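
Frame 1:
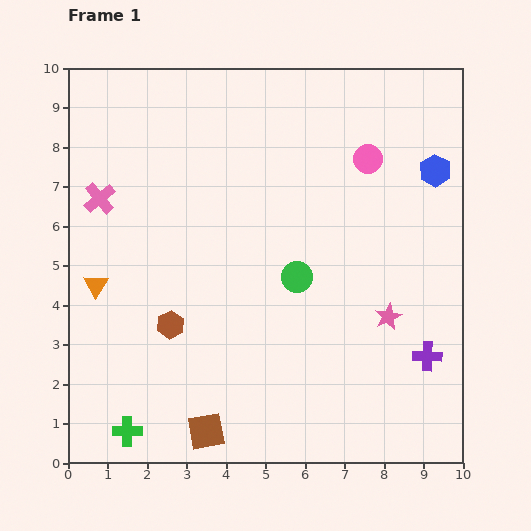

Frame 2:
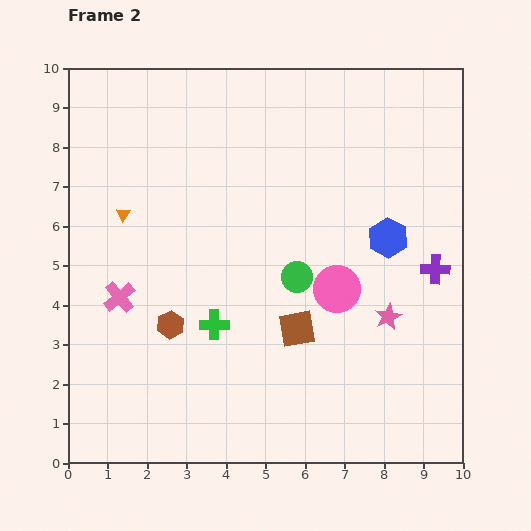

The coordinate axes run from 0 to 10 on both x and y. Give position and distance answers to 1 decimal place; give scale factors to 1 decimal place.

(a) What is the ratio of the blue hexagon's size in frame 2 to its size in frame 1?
1.3×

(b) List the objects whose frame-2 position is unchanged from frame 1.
the pink star, the green circle, the brown hexagon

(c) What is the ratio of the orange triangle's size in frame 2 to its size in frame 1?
0.6×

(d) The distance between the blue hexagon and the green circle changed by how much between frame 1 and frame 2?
-1.9

Distance in frame 1: 4.4. Distance in frame 2: 2.5.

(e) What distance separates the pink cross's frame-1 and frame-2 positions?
2.5

The pink cross moved from (0.8, 6.7) to (1.3, 4.2), a distance of √(0.5² + 2.5²) ≈ 2.5.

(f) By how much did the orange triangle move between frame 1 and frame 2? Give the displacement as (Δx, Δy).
(0.7, 1.8)

The orange triangle was at (0.7, 4.5) in frame 1 and (1.4, 6.3) in frame 2.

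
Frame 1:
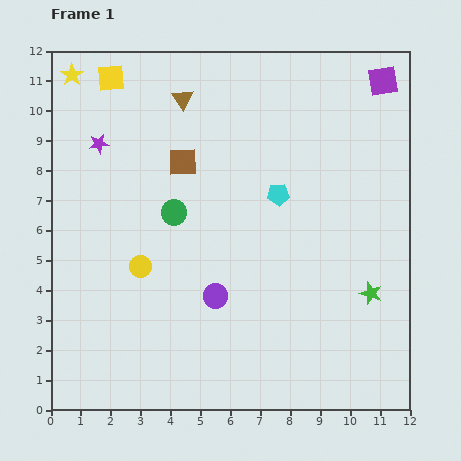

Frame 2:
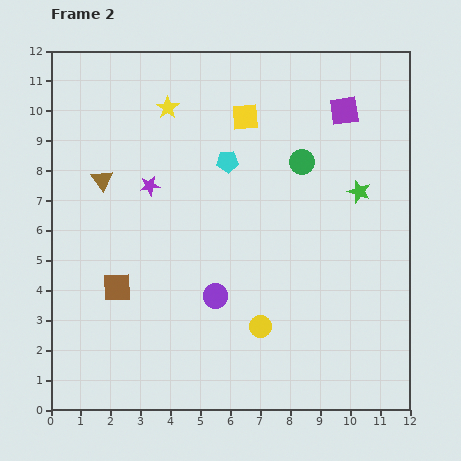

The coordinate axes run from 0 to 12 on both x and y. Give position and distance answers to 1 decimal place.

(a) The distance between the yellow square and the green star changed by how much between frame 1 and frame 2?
-6.8

Distance in frame 1: 11.3. Distance in frame 2: 4.5.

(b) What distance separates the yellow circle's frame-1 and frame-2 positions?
4.5

The yellow circle moved from (3.0, 4.8) to (7.0, 2.8), a distance of √(4.0² + 2.0²) ≈ 4.5.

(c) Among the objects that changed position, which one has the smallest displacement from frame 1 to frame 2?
the purple square

(moved 1.6)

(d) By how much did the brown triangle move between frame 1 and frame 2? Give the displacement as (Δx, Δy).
(-2.7, -2.7)

The brown triangle was at (4.4, 10.4) in frame 1 and (1.7, 7.7) in frame 2.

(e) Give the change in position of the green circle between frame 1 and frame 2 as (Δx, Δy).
(4.3, 1.7)

The green circle was at (4.1, 6.6) in frame 1 and (8.4, 8.3) in frame 2.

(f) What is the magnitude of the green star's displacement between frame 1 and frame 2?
3.4

The green star moved from (10.7, 3.9) to (10.3, 7.3), a distance of √(0.4² + 3.4²) ≈ 3.4.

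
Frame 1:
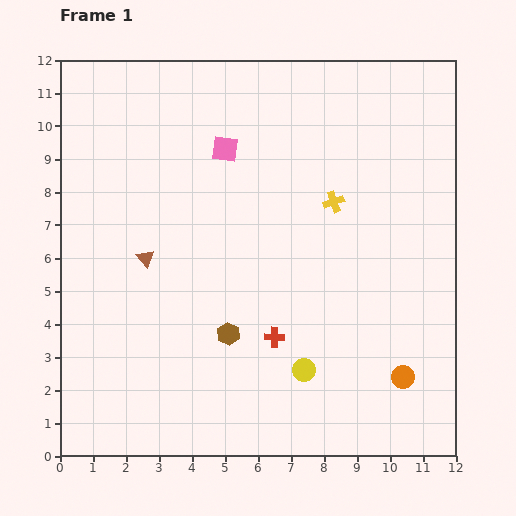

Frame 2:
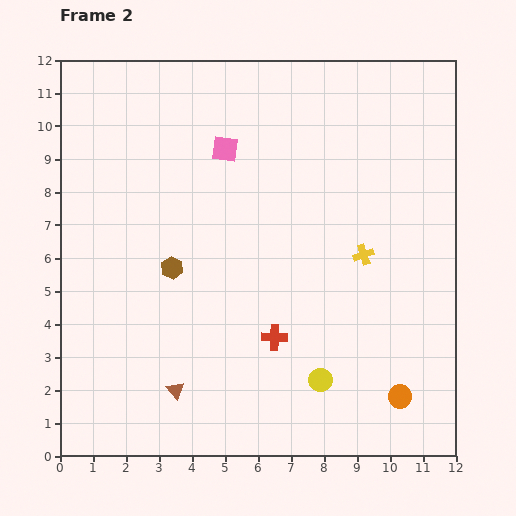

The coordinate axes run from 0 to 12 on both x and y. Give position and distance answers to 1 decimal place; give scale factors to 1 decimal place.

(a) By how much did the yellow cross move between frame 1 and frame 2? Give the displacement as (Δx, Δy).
(0.9, -1.6)

The yellow cross was at (8.3, 7.7) in frame 1 and (9.2, 6.1) in frame 2.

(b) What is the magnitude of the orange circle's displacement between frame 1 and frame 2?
0.6

The orange circle moved from (10.4, 2.4) to (10.3, 1.8), a distance of √(0.1² + 0.6²) ≈ 0.6.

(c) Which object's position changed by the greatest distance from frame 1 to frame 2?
the brown triangle

(moved 4.1; next 2.6)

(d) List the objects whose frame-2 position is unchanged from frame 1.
the red cross, the pink square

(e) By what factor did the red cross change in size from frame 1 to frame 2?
1.3×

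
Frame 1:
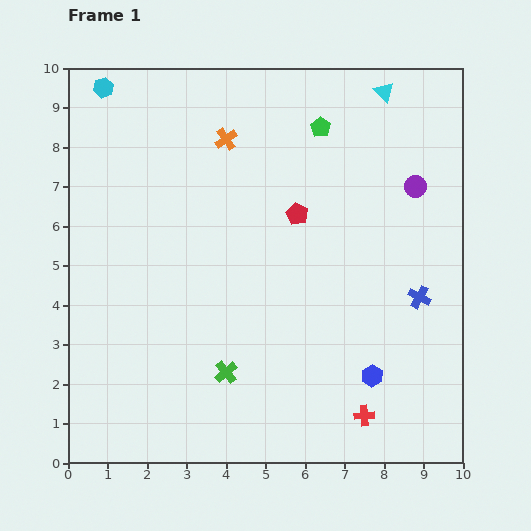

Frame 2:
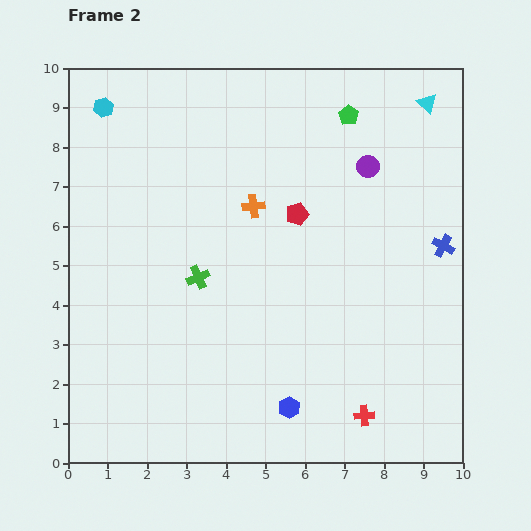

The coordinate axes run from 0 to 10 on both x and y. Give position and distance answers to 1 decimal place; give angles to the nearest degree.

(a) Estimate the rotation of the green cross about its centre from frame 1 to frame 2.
16° clockwise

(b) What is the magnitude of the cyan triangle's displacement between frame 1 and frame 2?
1.1

The cyan triangle moved from (8.0, 9.4) to (9.1, 9.1), a distance of √(1.1² + 0.3²) ≈ 1.1.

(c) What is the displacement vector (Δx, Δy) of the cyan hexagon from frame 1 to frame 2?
(0.0, -0.5)

The cyan hexagon was at (0.9, 9.5) in frame 1 and (0.9, 9.0) in frame 2.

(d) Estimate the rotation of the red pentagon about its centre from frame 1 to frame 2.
27° clockwise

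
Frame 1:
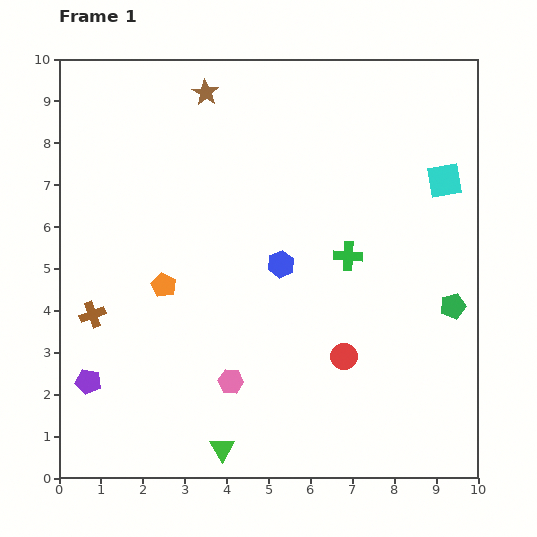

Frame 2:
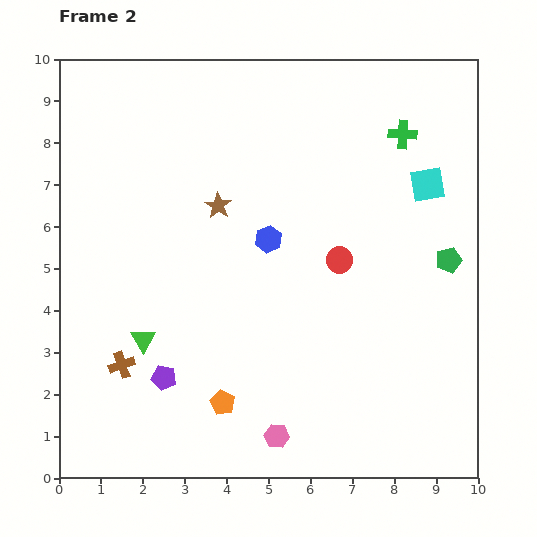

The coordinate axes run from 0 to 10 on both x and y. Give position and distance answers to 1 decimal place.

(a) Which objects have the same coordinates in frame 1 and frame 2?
none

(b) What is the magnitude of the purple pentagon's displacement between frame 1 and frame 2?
1.8

The purple pentagon moved from (0.7, 2.3) to (2.5, 2.4), a distance of √(1.8² + 0.1²) ≈ 1.8.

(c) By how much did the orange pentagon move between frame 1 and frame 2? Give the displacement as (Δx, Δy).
(1.4, -2.8)

The orange pentagon was at (2.5, 4.6) in frame 1 and (3.9, 1.8) in frame 2.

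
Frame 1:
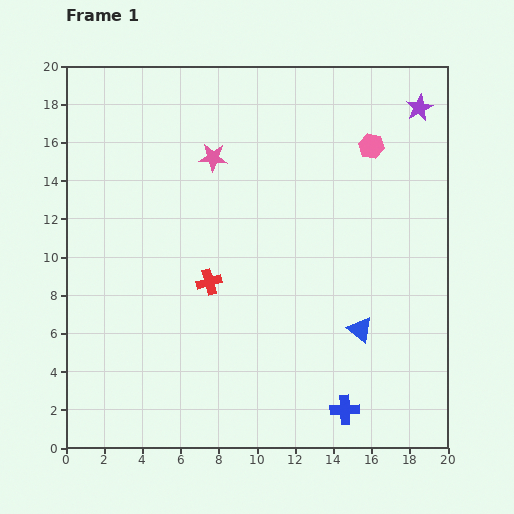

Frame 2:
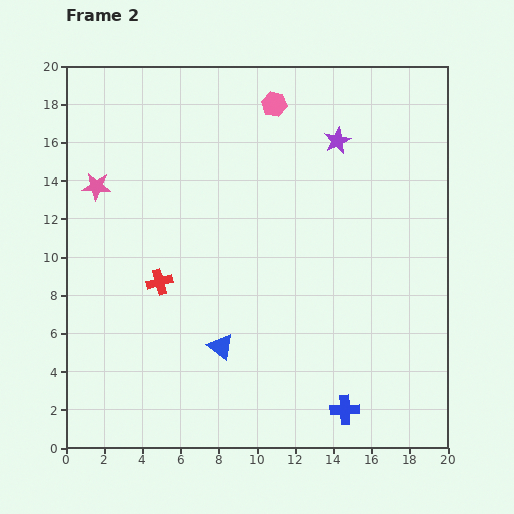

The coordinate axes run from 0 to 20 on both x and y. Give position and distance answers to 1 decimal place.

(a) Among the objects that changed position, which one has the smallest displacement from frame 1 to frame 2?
the red cross

(moved 2.6)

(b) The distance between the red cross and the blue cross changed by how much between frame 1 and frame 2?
+2.0

Distance in frame 1: 9.8. Distance in frame 2: 11.8.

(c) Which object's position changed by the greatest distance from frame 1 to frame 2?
the blue triangle

(moved 7.4; next 6.3)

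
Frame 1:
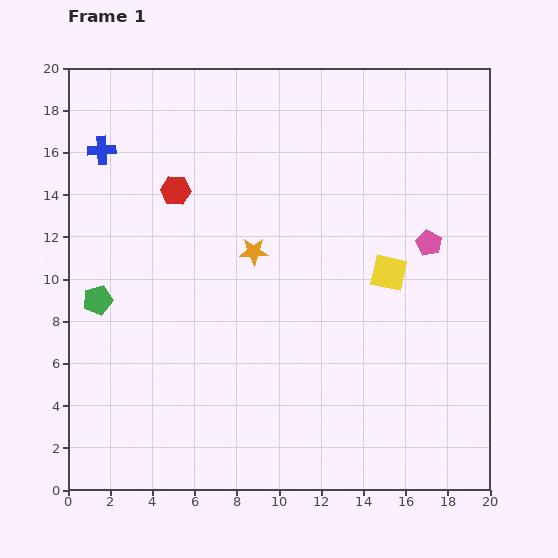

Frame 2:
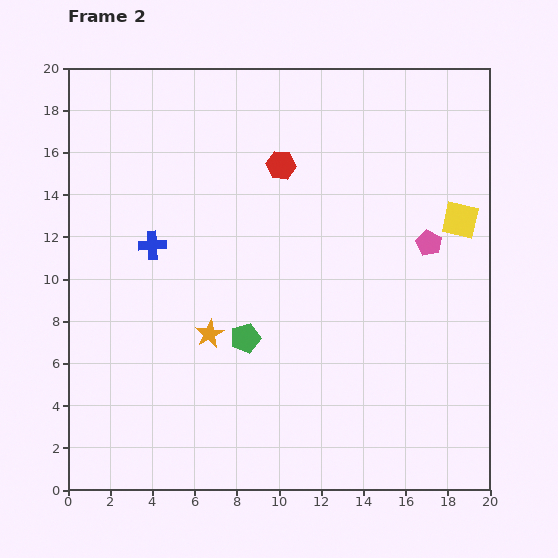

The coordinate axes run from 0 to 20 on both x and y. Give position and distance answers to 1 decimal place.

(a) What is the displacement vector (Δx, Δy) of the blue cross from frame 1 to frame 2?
(2.4, -4.5)

The blue cross was at (1.6, 16.1) in frame 1 and (4.0, 11.6) in frame 2.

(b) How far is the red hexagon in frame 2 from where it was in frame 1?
5.1

The red hexagon moved from (5.1, 14.2) to (10.1, 15.4), a distance of √(5.0² + 1.2²) ≈ 5.1.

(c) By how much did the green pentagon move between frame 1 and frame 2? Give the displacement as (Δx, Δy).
(7.0, -1.8)

The green pentagon was at (1.4, 9.0) in frame 1 and (8.4, 7.2) in frame 2.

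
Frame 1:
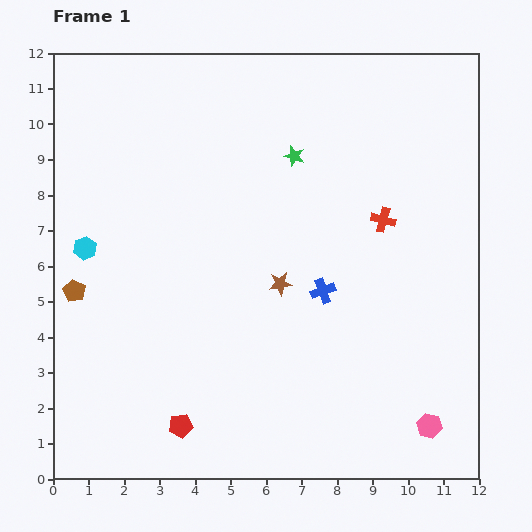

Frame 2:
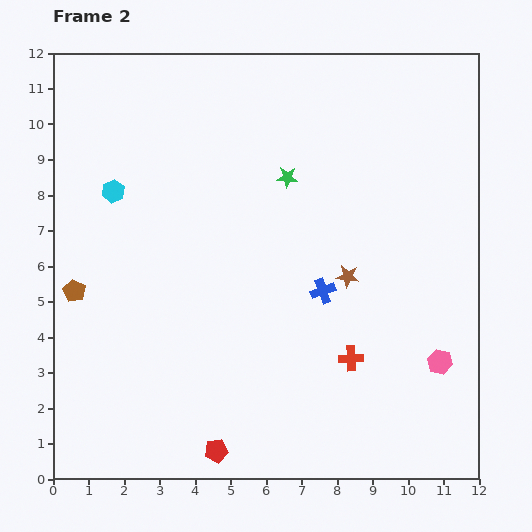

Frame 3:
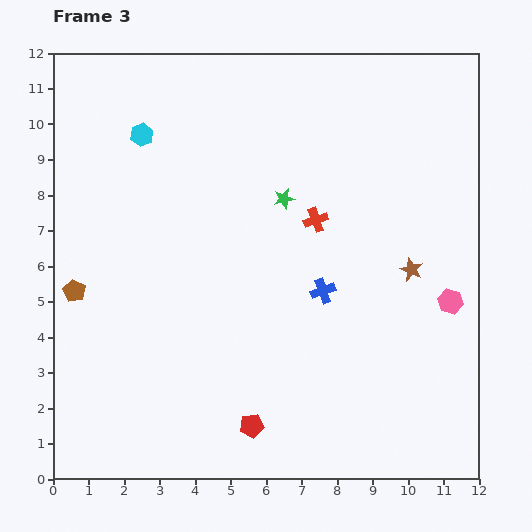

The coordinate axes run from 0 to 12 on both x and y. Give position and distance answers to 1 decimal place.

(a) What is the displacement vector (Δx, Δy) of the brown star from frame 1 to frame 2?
(1.9, 0.2)

The brown star was at (6.4, 5.5) in frame 1 and (8.3, 5.7) in frame 2.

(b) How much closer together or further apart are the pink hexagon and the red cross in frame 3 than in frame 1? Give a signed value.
-1.5

Distance in frame 1: 5.9. Distance in frame 3: 4.4.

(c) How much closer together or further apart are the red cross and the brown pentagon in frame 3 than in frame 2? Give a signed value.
-0.9

Distance in frame 2: 8.0. Distance in frame 3: 7.1.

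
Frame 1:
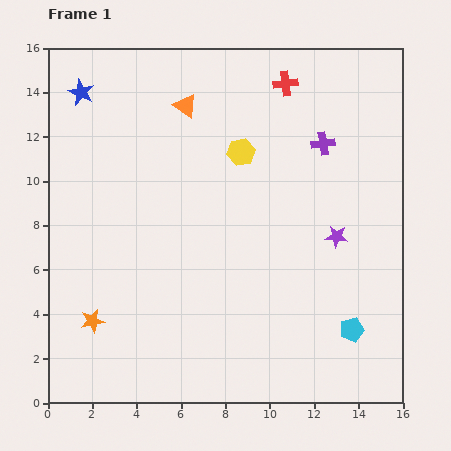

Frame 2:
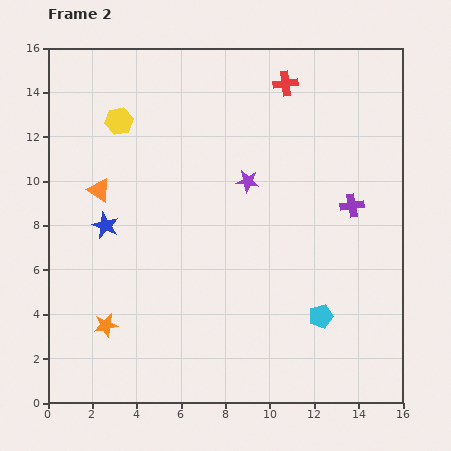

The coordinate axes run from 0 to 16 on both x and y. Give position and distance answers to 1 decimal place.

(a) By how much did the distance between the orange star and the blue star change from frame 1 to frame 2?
-5.8

Distance in frame 1: 10.3. Distance in frame 2: 4.5.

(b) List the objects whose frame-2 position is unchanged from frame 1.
the red cross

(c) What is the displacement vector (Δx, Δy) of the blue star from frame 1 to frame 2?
(1.1, -6.0)

The blue star was at (1.5, 14.0) in frame 1 and (2.6, 8.0) in frame 2.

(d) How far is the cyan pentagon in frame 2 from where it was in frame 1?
1.5

The cyan pentagon moved from (13.7, 3.3) to (12.3, 3.9), a distance of √(1.4² + 0.6²) ≈ 1.5.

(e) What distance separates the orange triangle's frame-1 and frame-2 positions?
5.4

The orange triangle moved from (6.2, 13.4) to (2.3, 9.6), a distance of √(3.9² + 3.8²) ≈ 5.4.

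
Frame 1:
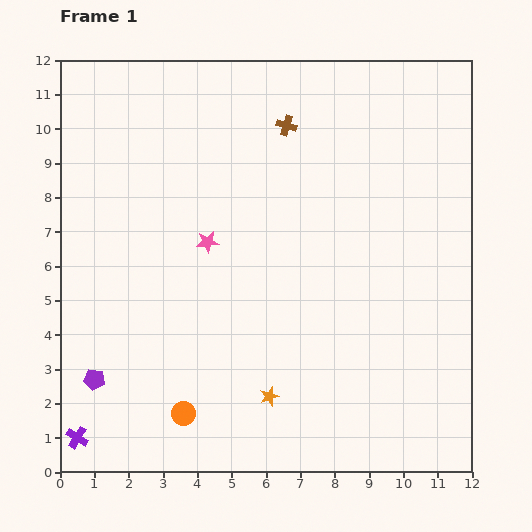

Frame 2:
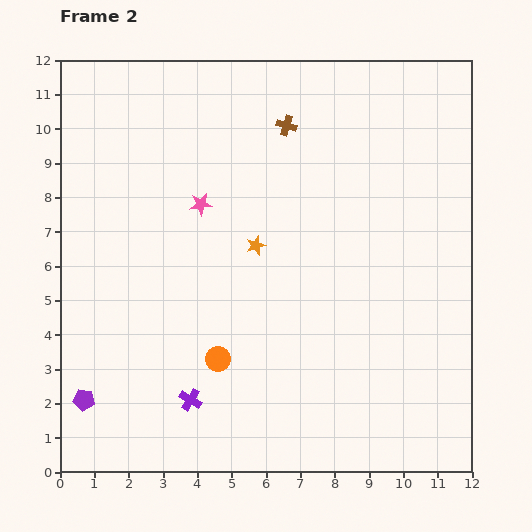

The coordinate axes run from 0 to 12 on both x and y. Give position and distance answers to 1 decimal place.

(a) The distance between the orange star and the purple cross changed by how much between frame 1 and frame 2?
-0.8

Distance in frame 1: 5.7. Distance in frame 2: 4.9.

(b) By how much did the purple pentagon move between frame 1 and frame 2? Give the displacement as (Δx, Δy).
(-0.3, -0.6)

The purple pentagon was at (1.0, 2.7) in frame 1 and (0.7, 2.1) in frame 2.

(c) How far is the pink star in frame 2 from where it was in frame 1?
1.1

The pink star moved from (4.3, 6.7) to (4.1, 7.8), a distance of √(0.2² + 1.1²) ≈ 1.1.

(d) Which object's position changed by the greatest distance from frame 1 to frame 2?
the orange star

(moved 4.4; next 3.5)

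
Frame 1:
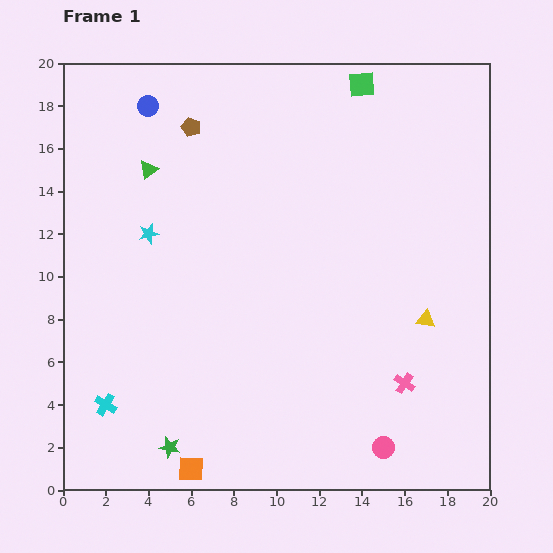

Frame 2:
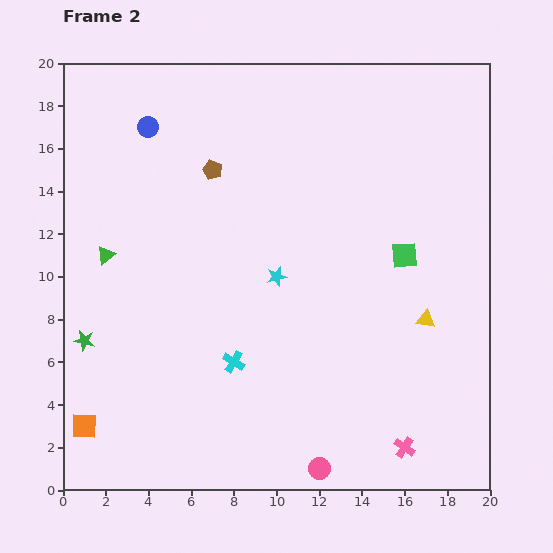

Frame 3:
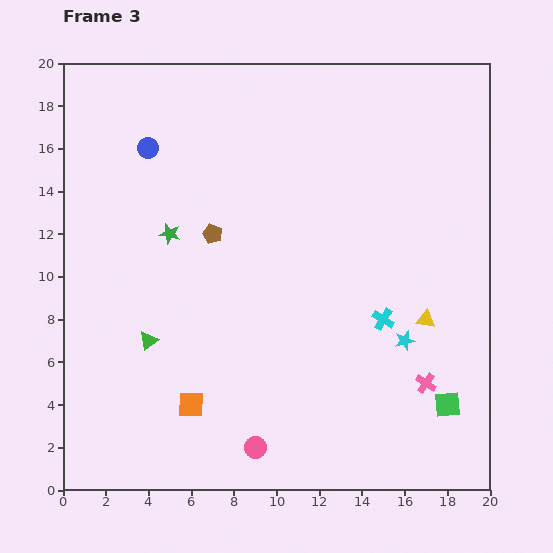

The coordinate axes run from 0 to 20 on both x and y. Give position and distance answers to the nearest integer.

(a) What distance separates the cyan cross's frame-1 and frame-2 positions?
6

The cyan cross moved from (2, 4) to (8, 6), a distance of √(6² + 2²) ≈ 6.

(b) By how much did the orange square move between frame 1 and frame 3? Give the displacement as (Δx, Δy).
(0, 3)

The orange square was at (6, 1) in frame 1 and (6, 4) in frame 3.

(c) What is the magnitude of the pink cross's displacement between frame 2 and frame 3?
3

The pink cross moved from (16, 2) to (17, 5), a distance of √(1² + 3²) ≈ 3.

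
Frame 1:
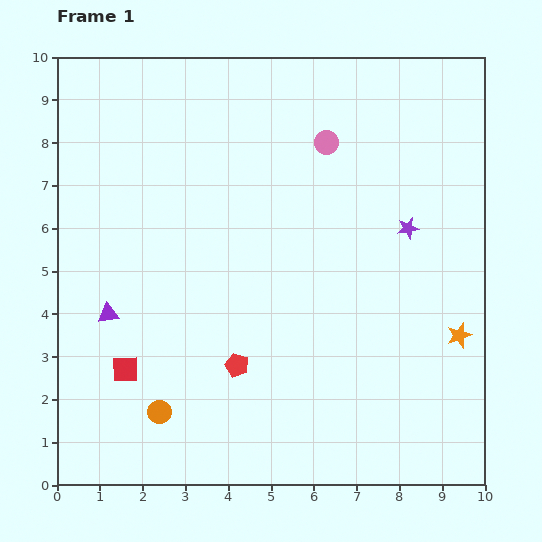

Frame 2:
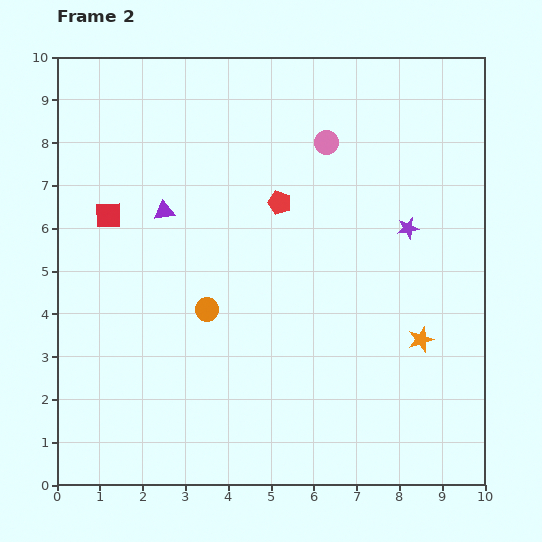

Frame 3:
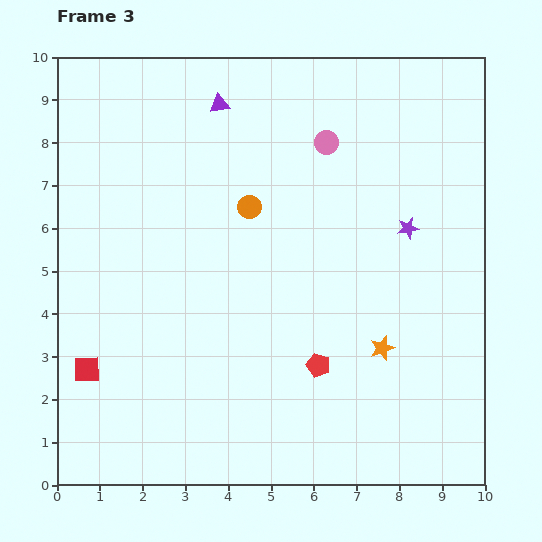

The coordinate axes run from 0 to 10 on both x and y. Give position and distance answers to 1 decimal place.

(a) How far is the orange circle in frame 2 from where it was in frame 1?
2.6

The orange circle moved from (2.4, 1.7) to (3.5, 4.1), a distance of √(1.1² + 2.4²) ≈ 2.6.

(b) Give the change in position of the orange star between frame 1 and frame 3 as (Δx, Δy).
(-1.8, -0.3)

The orange star was at (9.4, 3.5) in frame 1 and (7.6, 3.2) in frame 3.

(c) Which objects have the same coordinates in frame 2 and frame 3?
the pink circle, the purple star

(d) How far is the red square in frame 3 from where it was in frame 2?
3.6

The red square moved from (1.2, 6.3) to (0.7, 2.7), a distance of √(0.5² + 3.6²) ≈ 3.6.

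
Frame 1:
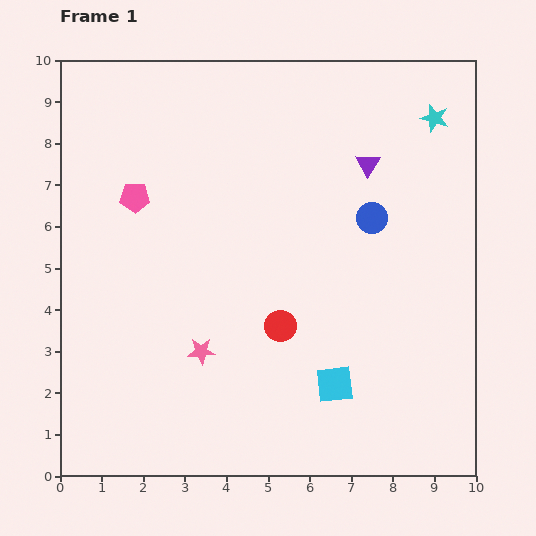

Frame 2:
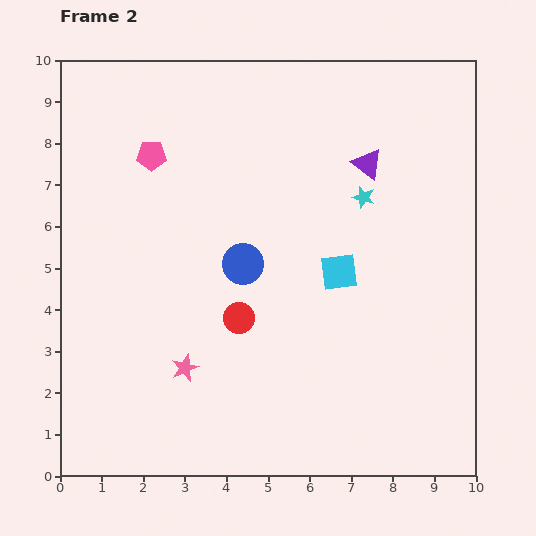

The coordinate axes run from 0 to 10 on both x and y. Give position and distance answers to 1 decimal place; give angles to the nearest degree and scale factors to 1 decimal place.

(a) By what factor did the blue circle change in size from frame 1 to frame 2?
1.3×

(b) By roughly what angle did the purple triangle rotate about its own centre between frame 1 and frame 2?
26° counter-clockwise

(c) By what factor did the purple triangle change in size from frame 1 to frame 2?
1.3×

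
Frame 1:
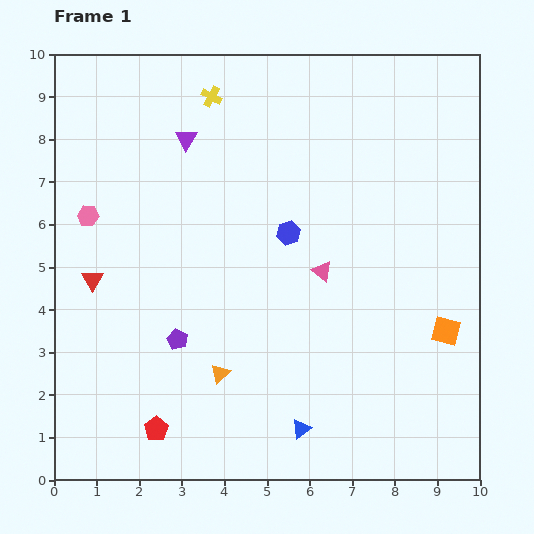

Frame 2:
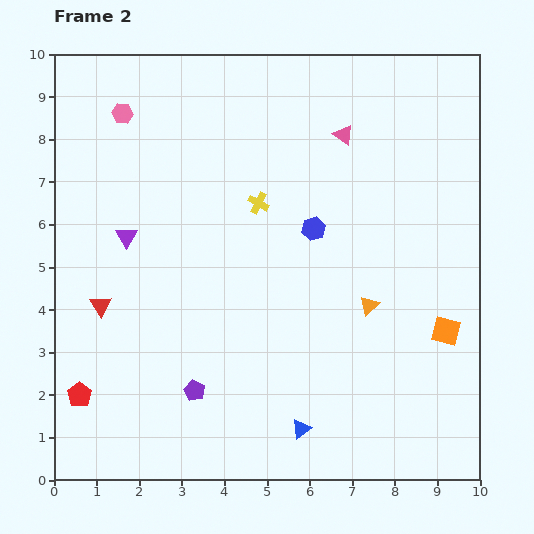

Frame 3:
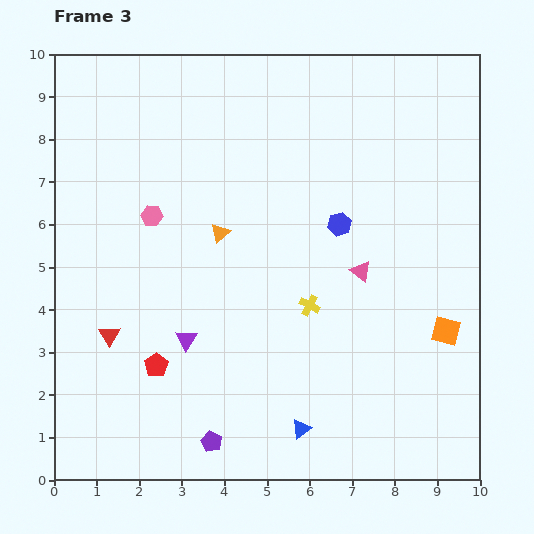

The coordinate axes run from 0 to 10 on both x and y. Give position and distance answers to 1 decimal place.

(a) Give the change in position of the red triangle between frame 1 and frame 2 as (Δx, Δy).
(0.2, -0.6)

The red triangle was at (0.9, 4.7) in frame 1 and (1.1, 4.1) in frame 2.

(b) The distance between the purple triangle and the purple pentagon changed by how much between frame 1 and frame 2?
-0.8

Distance in frame 1: 4.7. Distance in frame 2: 3.9.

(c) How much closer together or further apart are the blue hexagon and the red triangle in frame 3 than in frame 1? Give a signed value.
+1.3

Distance in frame 1: 4.7. Distance in frame 3: 6.0.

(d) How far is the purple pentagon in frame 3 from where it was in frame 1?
2.5

The purple pentagon moved from (2.9, 3.3) to (3.7, 0.9), a distance of √(0.8² + 2.4²) ≈ 2.5.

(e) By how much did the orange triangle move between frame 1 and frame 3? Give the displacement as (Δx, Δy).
(0.0, 3.3)

The orange triangle was at (3.9, 2.5) in frame 1 and (3.9, 5.8) in frame 3.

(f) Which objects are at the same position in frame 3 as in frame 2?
the orange square, the blue triangle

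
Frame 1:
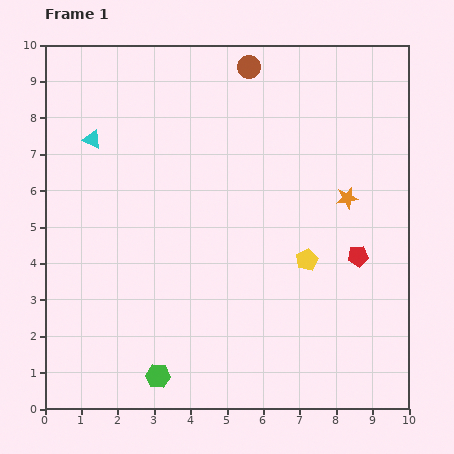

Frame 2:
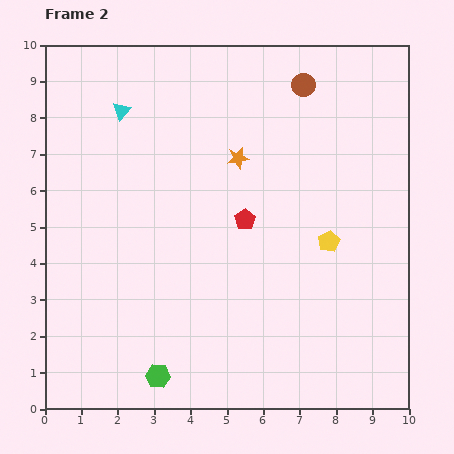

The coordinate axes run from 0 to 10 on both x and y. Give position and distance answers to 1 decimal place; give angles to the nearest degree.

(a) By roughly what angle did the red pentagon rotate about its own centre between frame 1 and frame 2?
28° counter-clockwise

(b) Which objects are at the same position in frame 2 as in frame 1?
the green hexagon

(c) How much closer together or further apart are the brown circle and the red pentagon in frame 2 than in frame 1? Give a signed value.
-2.0

Distance in frame 1: 6.0. Distance in frame 2: 4.0.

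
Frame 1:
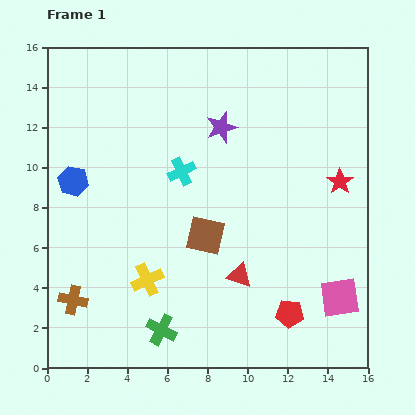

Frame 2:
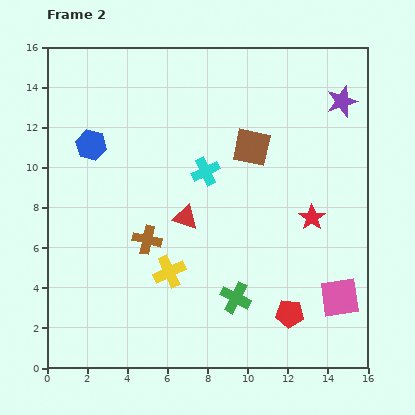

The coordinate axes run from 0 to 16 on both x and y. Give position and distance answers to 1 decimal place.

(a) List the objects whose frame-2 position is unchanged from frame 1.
the pink square, the red pentagon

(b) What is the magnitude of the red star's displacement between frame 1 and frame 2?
2.3

The red star moved from (14.6, 9.3) to (13.2, 7.5), a distance of √(1.4² + 1.8²) ≈ 2.3.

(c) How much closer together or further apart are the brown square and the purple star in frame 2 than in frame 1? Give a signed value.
-0.4

Distance in frame 1: 5.5. Distance in frame 2: 5.1.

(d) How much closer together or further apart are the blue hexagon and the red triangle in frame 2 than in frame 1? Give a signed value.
-3.6

Distance in frame 1: 9.5. Distance in frame 2: 5.9.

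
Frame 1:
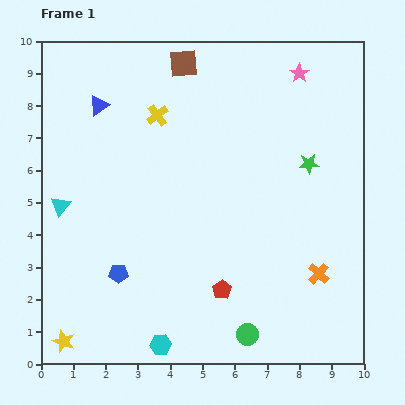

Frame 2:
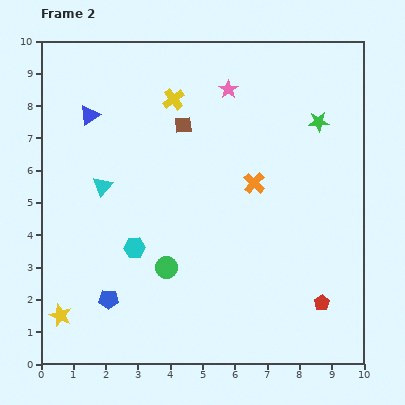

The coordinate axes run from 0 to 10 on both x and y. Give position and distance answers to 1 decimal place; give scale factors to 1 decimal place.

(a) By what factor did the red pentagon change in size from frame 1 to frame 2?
0.8×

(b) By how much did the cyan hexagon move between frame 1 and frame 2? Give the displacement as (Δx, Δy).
(-0.8, 3.0)

The cyan hexagon was at (3.7, 0.6) in frame 1 and (2.9, 3.6) in frame 2.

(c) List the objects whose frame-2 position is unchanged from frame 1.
none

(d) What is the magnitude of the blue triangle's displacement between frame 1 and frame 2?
0.4

The blue triangle moved from (1.8, 8.0) to (1.5, 7.7), a distance of √(0.3² + 0.3²) ≈ 0.4.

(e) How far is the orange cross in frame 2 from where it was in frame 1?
3.4

The orange cross moved from (8.6, 2.8) to (6.6, 5.6), a distance of √(2.0² + 2.8²) ≈ 3.4.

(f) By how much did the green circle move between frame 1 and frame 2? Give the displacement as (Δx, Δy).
(-2.5, 2.1)

The green circle was at (6.4, 0.9) in frame 1 and (3.9, 3.0) in frame 2.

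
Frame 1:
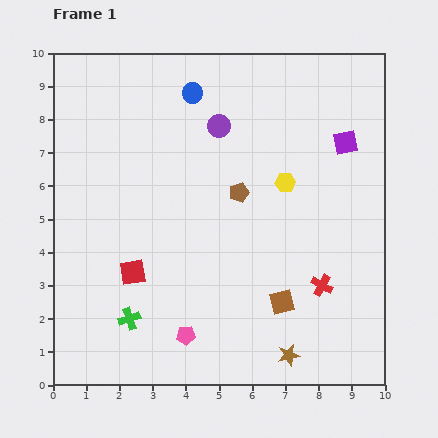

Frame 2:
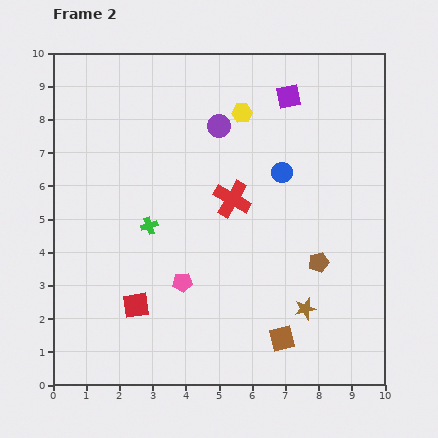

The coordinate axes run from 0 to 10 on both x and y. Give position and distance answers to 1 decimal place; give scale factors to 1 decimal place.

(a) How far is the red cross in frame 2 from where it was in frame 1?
3.7

The red cross moved from (8.1, 3.0) to (5.4, 5.6), a distance of √(2.7² + 2.6²) ≈ 3.7.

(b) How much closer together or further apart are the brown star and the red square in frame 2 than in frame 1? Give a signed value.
-0.2

Distance in frame 1: 5.3. Distance in frame 2: 5.1.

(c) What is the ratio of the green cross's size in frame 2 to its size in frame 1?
0.8×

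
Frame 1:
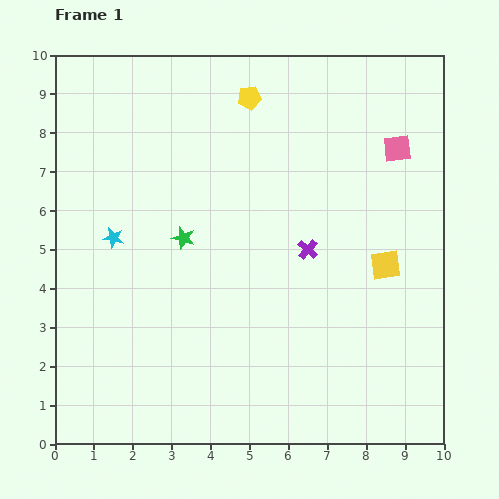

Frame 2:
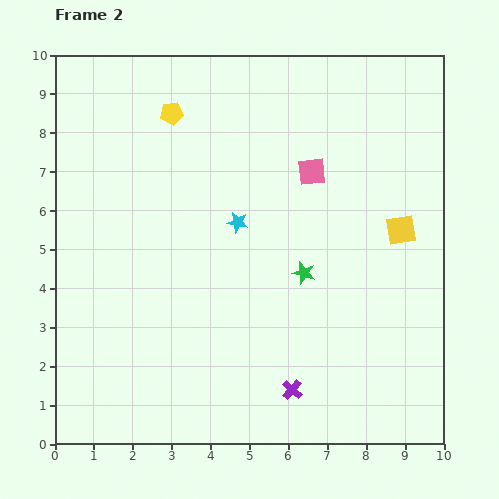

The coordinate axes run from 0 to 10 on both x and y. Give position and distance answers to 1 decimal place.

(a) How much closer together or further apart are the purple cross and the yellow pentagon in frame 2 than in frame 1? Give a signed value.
+3.5

Distance in frame 1: 4.2. Distance in frame 2: 7.7.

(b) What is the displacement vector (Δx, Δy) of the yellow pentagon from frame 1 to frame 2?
(-2.0, -0.4)

The yellow pentagon was at (5.0, 8.9) in frame 1 and (3.0, 8.5) in frame 2.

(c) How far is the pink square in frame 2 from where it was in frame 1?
2.3

The pink square moved from (8.8, 7.6) to (6.6, 7.0), a distance of √(2.2² + 0.6²) ≈ 2.3.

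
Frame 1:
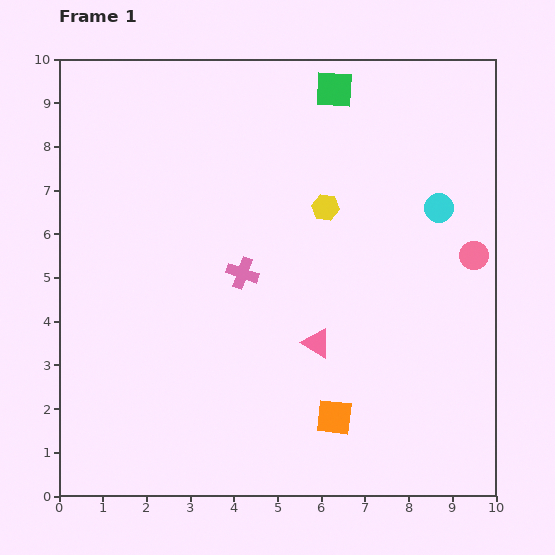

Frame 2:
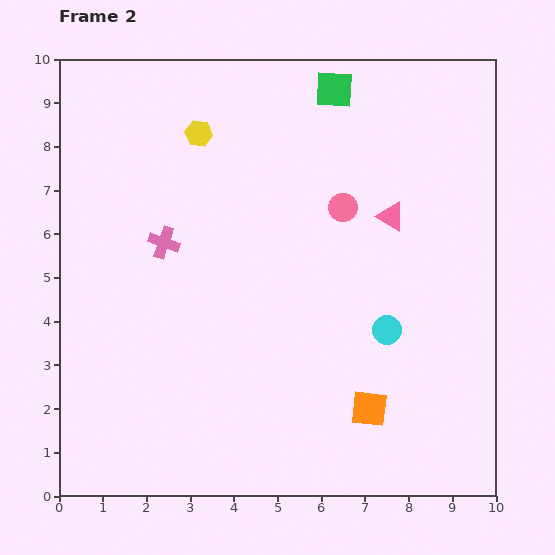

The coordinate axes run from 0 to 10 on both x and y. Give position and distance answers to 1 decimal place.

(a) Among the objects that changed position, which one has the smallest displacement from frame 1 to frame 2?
the orange square

(moved 0.8)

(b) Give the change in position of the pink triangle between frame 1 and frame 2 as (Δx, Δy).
(1.7, 2.9)

The pink triangle was at (5.9, 3.5) in frame 1 and (7.6, 6.4) in frame 2.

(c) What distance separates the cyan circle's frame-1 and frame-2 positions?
3.0

The cyan circle moved from (8.7, 6.6) to (7.5, 3.8), a distance of √(1.2² + 2.8²) ≈ 3.0.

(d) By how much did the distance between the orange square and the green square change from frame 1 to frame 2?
-0.2

Distance in frame 1: 7.5. Distance in frame 2: 7.3.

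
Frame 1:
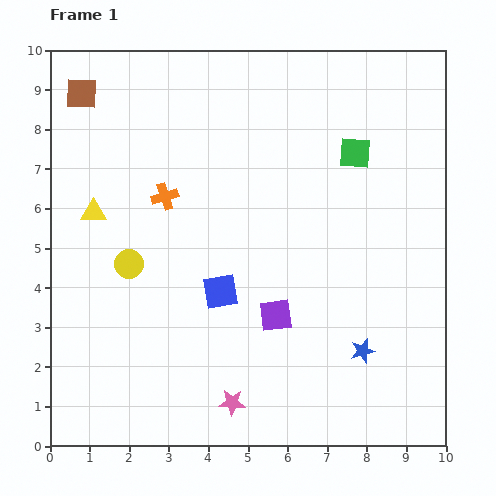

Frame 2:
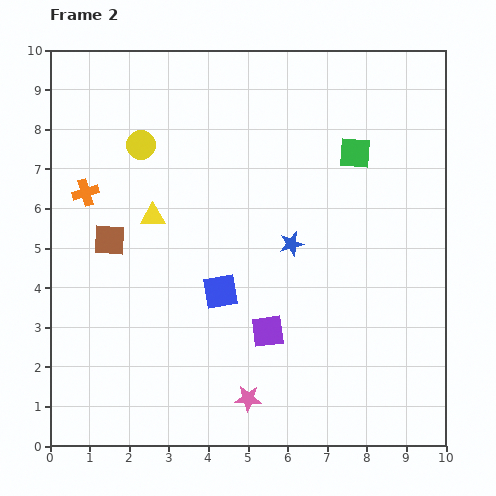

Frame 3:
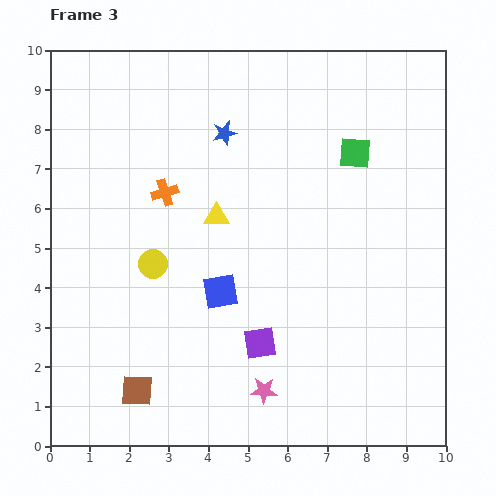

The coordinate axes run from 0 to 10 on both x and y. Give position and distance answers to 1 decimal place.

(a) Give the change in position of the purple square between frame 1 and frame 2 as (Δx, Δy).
(-0.2, -0.4)

The purple square was at (5.7, 3.3) in frame 1 and (5.5, 2.9) in frame 2.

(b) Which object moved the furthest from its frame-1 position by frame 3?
the brown square

(moved 7.6; next 6.5)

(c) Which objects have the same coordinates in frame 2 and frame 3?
the blue square, the green square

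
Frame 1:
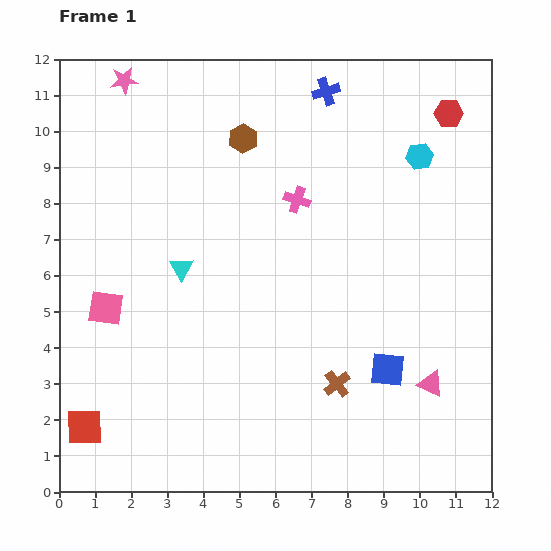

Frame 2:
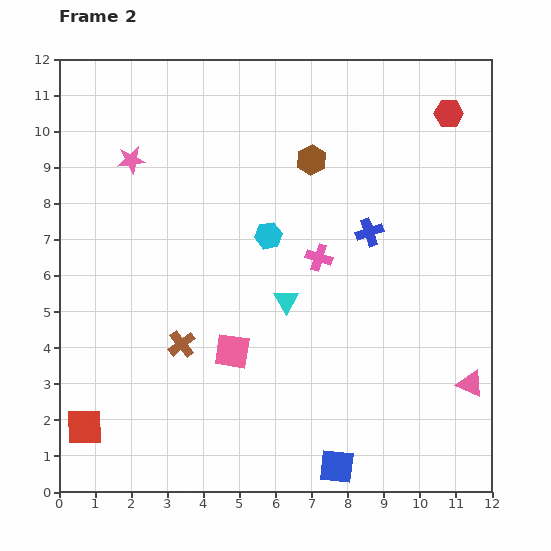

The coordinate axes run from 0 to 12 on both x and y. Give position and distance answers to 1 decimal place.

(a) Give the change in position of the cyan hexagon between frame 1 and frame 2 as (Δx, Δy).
(-4.2, -2.2)

The cyan hexagon was at (10.0, 9.3) in frame 1 and (5.8, 7.1) in frame 2.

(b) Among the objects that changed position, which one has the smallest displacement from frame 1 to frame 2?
the pink triangle

(moved 1.1)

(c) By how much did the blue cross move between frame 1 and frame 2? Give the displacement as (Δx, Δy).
(1.2, -3.9)

The blue cross was at (7.4, 11.1) in frame 1 and (8.6, 7.2) in frame 2.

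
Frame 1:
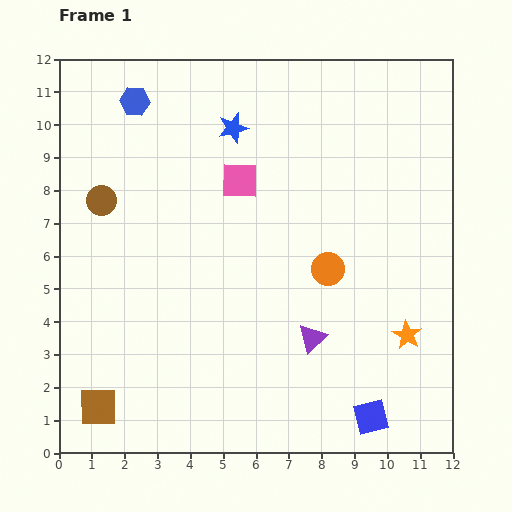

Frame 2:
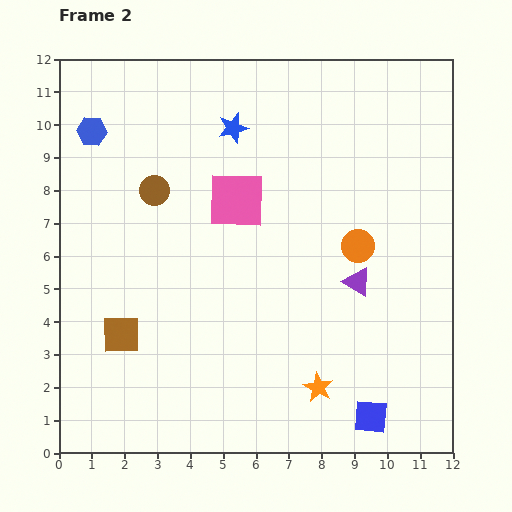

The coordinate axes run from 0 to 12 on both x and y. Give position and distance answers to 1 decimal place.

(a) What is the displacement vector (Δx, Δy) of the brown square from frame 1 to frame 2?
(0.7, 2.2)

The brown square was at (1.2, 1.4) in frame 1 and (1.9, 3.6) in frame 2.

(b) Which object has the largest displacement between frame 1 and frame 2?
the orange star

(moved 3.1; next 2.3)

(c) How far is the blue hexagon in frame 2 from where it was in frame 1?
1.6

The blue hexagon moved from (2.3, 10.7) to (1.0, 9.8), a distance of √(1.3² + 0.9²) ≈ 1.6.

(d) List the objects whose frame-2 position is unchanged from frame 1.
the blue star, the blue square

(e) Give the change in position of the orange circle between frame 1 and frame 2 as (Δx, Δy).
(0.9, 0.7)

The orange circle was at (8.2, 5.6) in frame 1 and (9.1, 6.3) in frame 2.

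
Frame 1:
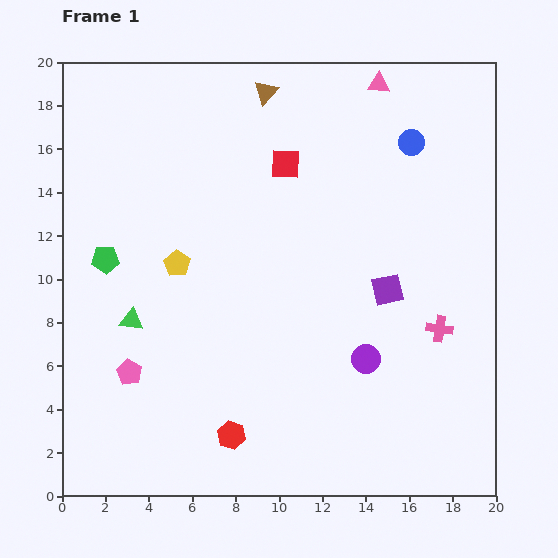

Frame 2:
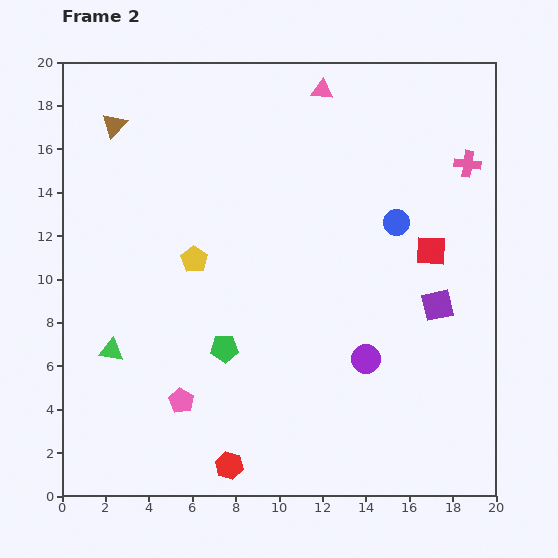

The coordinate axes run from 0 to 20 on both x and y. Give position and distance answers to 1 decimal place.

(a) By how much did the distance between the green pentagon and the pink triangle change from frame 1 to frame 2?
-2.3

Distance in frame 1: 15.0. Distance in frame 2: 12.7.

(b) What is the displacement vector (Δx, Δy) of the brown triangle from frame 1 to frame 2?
(-7.0, -1.5)

The brown triangle was at (9.4, 18.6) in frame 1 and (2.4, 17.1) in frame 2.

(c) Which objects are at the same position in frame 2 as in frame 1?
the purple circle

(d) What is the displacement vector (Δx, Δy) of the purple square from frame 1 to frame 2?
(2.3, -0.7)

The purple square was at (15.0, 9.5) in frame 1 and (17.3, 8.8) in frame 2.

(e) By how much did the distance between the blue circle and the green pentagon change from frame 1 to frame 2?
-5.3

Distance in frame 1: 15.1. Distance in frame 2: 9.8.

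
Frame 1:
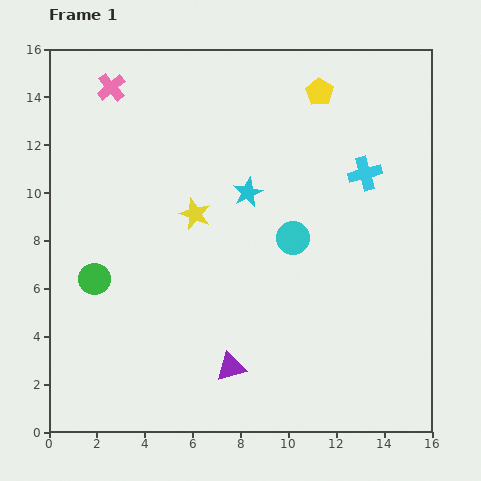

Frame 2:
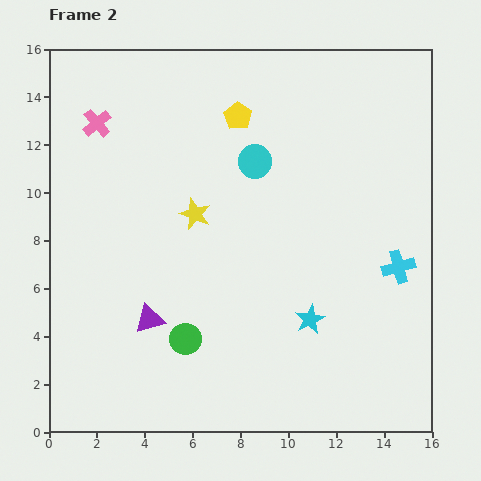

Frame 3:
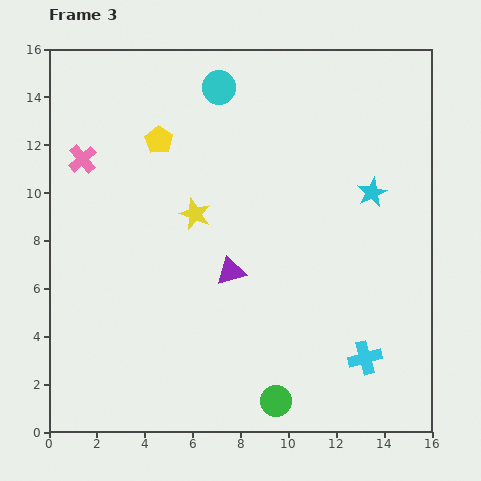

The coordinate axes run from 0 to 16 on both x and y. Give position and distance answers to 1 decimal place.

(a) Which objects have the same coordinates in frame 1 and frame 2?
the yellow star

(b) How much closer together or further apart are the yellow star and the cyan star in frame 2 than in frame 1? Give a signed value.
+4.1

Distance in frame 1: 2.4. Distance in frame 2: 6.5.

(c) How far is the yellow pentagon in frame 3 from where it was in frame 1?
7.0

The yellow pentagon moved from (11.3, 14.2) to (4.6, 12.2), a distance of √(6.7² + 2.0²) ≈ 7.0.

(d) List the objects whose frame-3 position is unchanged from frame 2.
the yellow star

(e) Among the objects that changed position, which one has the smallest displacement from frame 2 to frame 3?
the pink cross

(moved 1.6)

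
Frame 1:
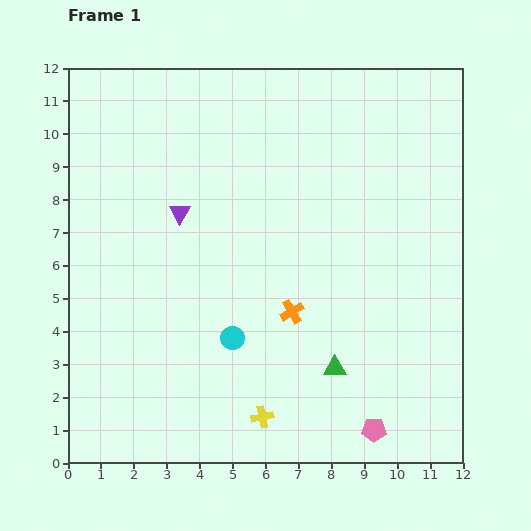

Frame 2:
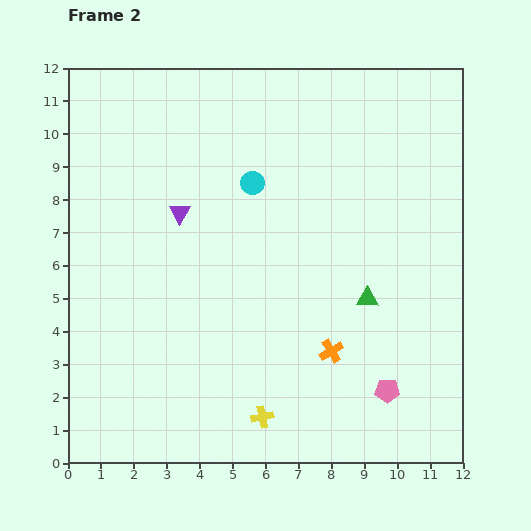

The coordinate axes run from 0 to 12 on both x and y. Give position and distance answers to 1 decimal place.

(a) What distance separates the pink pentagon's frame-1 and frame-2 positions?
1.3

The pink pentagon moved from (9.3, 1.0) to (9.7, 2.2), a distance of √(0.4² + 1.2²) ≈ 1.3.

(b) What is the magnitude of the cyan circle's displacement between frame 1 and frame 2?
4.7

The cyan circle moved from (5.0, 3.8) to (5.6, 8.5), a distance of √(0.6² + 4.7²) ≈ 4.7.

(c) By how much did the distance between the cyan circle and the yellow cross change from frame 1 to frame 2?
+4.5

Distance in frame 1: 2.6. Distance in frame 2: 7.1.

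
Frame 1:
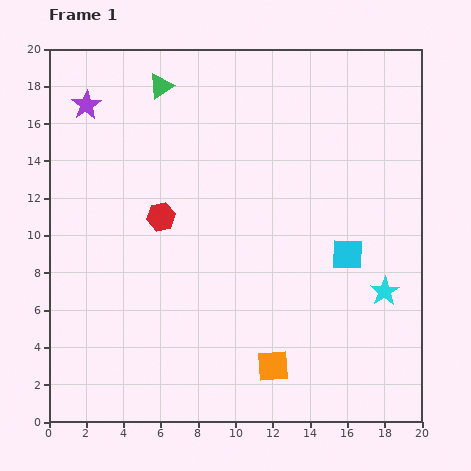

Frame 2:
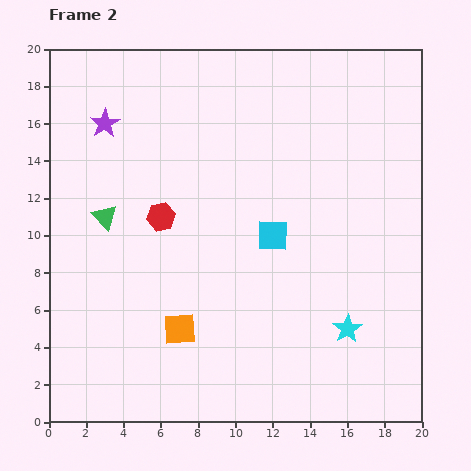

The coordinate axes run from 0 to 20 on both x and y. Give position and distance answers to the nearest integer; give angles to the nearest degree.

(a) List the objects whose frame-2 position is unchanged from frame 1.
the red hexagon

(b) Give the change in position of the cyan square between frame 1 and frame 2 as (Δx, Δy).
(-4, 1)

The cyan square was at (16, 9) in frame 1 and (12, 10) in frame 2.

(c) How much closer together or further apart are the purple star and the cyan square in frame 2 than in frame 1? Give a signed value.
-5

Distance in frame 1: 16. Distance in frame 2: 11.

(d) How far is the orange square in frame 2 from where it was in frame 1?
5

The orange square moved from (12, 3) to (7, 5), a distance of √(5² + 2²) ≈ 5.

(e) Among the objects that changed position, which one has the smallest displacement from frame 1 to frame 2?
the purple star

(moved 1)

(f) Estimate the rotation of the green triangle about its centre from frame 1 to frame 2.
39° counter-clockwise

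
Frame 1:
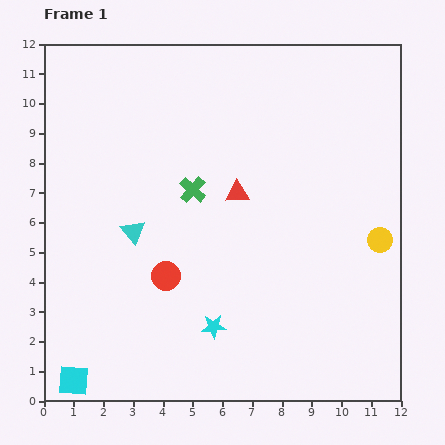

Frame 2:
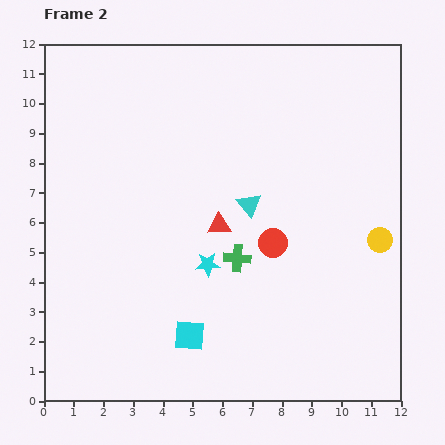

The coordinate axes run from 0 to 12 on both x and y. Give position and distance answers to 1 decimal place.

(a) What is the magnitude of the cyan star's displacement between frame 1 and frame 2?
2.1

The cyan star moved from (5.7, 2.5) to (5.5, 4.6), a distance of √(0.2² + 2.1²) ≈ 2.1.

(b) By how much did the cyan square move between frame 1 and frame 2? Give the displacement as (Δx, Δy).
(3.9, 1.5)

The cyan square was at (1.0, 0.7) in frame 1 and (4.9, 2.2) in frame 2.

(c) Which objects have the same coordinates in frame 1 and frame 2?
the yellow circle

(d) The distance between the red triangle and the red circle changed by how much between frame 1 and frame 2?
-1.8

Distance in frame 1: 3.7. Distance in frame 2: 1.9.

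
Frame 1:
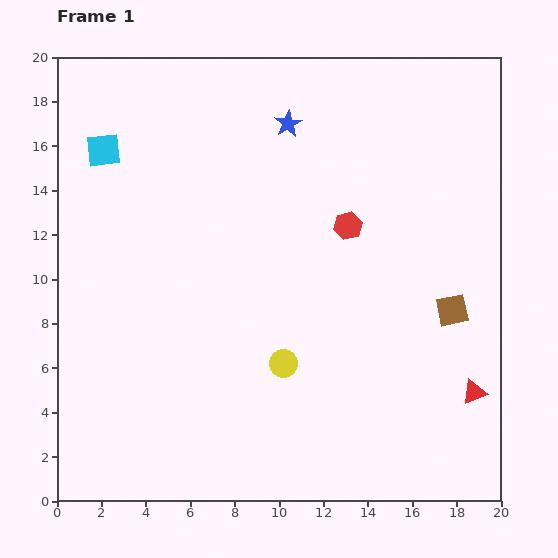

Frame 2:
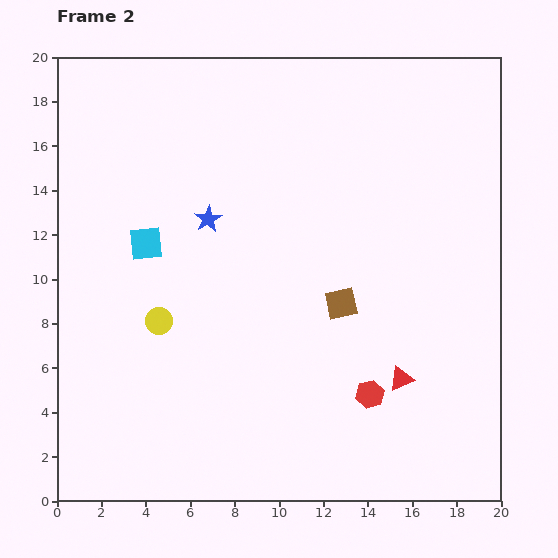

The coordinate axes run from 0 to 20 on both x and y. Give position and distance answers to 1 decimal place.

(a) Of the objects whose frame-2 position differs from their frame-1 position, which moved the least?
the red triangle

(moved 3.4)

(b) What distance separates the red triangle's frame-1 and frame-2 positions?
3.4

The red triangle moved from (18.8, 4.9) to (15.5, 5.5), a distance of √(3.3² + 0.6²) ≈ 3.4.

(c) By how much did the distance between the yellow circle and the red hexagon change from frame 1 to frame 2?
+3.3

Distance in frame 1: 6.8. Distance in frame 2: 10.1.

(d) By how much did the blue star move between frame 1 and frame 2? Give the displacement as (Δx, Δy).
(-3.6, -4.3)

The blue star was at (10.4, 17.0) in frame 1 and (6.8, 12.7) in frame 2.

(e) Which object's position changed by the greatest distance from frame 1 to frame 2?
the red hexagon

(moved 7.7; next 5.9)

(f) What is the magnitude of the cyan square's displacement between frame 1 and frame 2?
4.6

The cyan square moved from (2.1, 15.8) to (4.0, 11.6), a distance of √(1.9² + 4.2²) ≈ 4.6.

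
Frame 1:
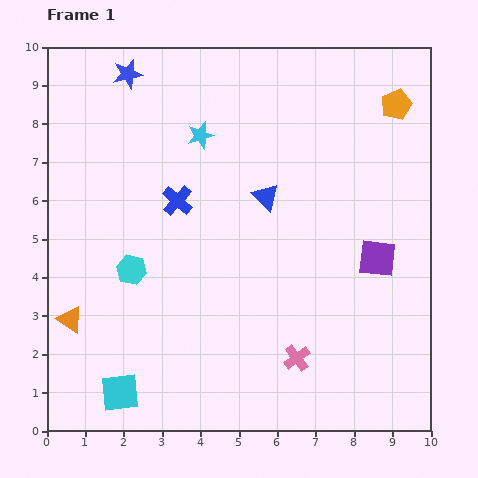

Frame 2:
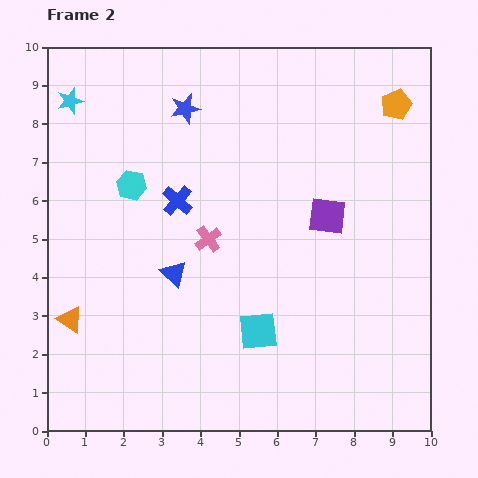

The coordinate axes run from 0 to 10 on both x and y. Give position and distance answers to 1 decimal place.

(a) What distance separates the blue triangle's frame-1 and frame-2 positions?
3.1

The blue triangle moved from (5.7, 6.1) to (3.3, 4.1), a distance of √(2.4² + 2.0²) ≈ 3.1.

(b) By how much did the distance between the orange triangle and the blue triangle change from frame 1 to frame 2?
-3.0

Distance in frame 1: 6.0. Distance in frame 2: 3.0.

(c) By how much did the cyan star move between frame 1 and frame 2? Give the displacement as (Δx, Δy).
(-3.4, 0.9)

The cyan star was at (4.0, 7.7) in frame 1 and (0.6, 8.6) in frame 2.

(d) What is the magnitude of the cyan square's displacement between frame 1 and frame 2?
3.9

The cyan square moved from (1.9, 1.0) to (5.5, 2.6), a distance of √(3.6² + 1.6²) ≈ 3.9.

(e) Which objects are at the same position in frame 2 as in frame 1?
the orange pentagon, the blue cross, the orange triangle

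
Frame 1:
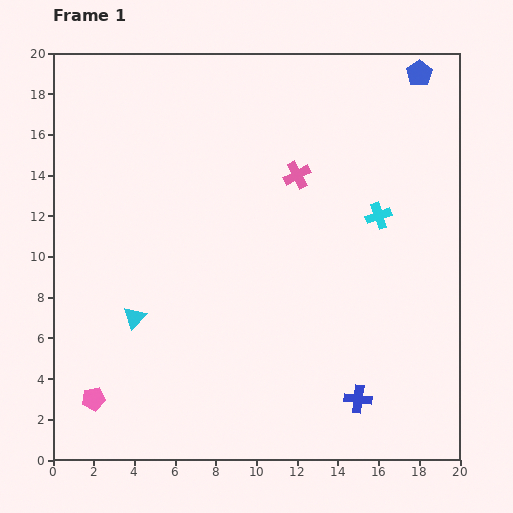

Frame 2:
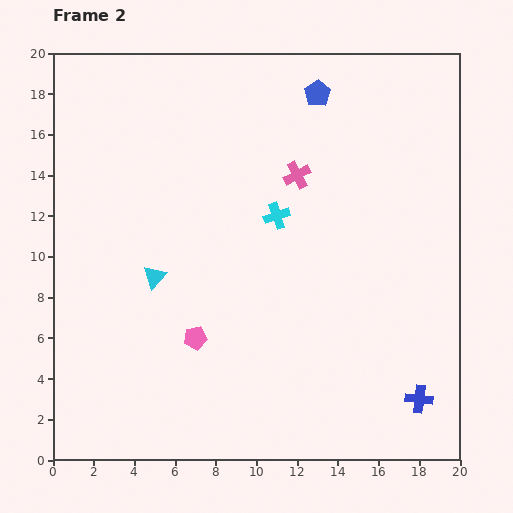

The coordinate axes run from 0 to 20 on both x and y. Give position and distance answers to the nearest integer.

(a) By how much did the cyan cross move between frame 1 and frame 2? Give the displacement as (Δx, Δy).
(-5, 0)

The cyan cross was at (16, 12) in frame 1 and (11, 12) in frame 2.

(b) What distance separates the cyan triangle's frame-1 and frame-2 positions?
2

The cyan triangle moved from (4, 7) to (5, 9), a distance of √(1² + 2²) ≈ 2.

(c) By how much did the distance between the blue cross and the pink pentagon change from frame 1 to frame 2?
-2

Distance in frame 1: 13. Distance in frame 2: 11.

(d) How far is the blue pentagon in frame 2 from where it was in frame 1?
5

The blue pentagon moved from (18, 19) to (13, 18), a distance of √(5² + 1²) ≈ 5.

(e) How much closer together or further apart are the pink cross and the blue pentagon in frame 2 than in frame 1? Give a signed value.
-4

Distance in frame 1: 8. Distance in frame 2: 4.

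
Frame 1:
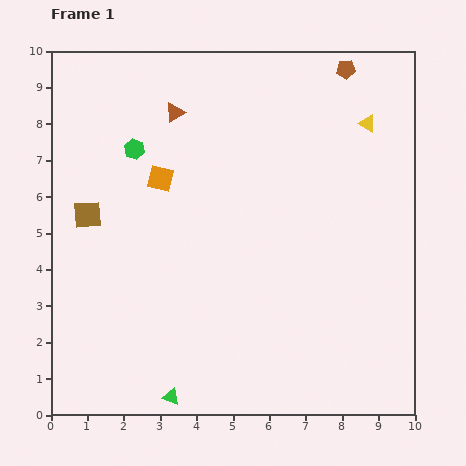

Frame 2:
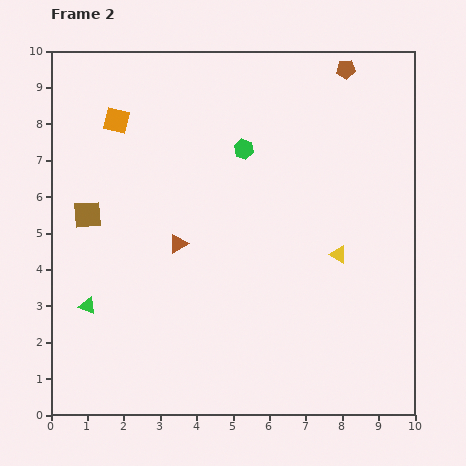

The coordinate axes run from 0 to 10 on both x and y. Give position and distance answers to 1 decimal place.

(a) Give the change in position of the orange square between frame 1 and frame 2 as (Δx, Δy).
(-1.2, 1.6)

The orange square was at (3.0, 6.5) in frame 1 and (1.8, 8.1) in frame 2.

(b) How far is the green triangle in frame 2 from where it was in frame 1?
3.4

The green triangle moved from (3.3, 0.5) to (1.0, 3.0), a distance of √(2.3² + 2.5²) ≈ 3.4.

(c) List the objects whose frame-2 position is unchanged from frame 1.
the brown pentagon, the brown square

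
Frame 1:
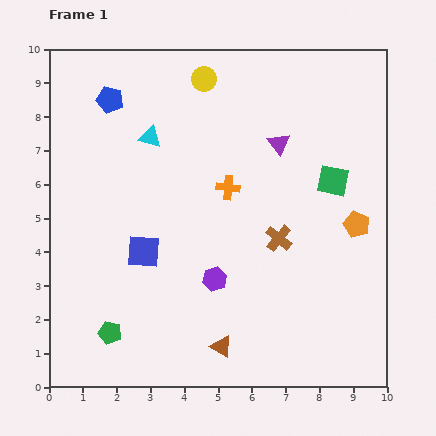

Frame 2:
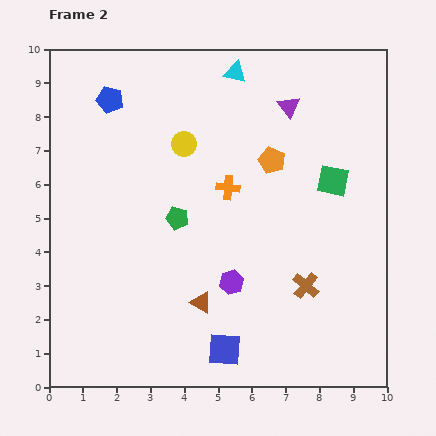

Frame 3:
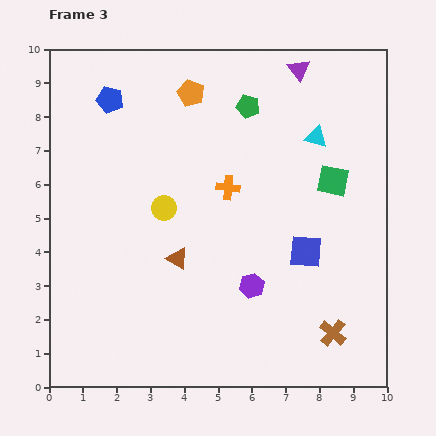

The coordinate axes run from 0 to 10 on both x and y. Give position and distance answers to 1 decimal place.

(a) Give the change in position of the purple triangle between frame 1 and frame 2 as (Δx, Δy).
(0.3, 1.1)

The purple triangle was at (6.8, 7.2) in frame 1 and (7.1, 8.3) in frame 2.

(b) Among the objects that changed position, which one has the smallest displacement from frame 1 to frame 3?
the purple hexagon

(moved 1.1)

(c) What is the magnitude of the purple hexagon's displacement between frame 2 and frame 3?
0.6

The purple hexagon moved from (5.4, 3.1) to (6.0, 3.0), a distance of √(0.6² + 0.1²) ≈ 0.6.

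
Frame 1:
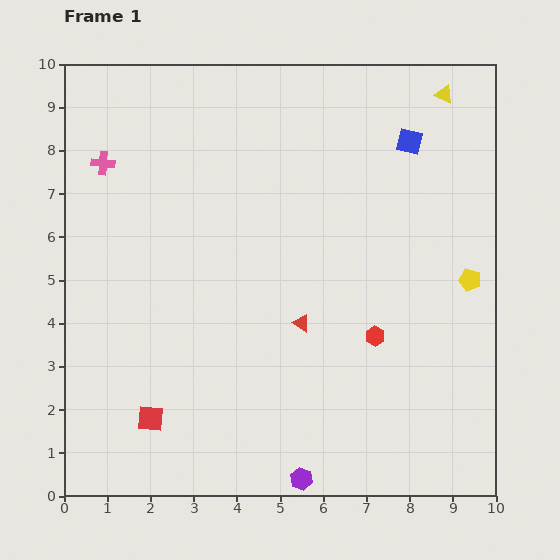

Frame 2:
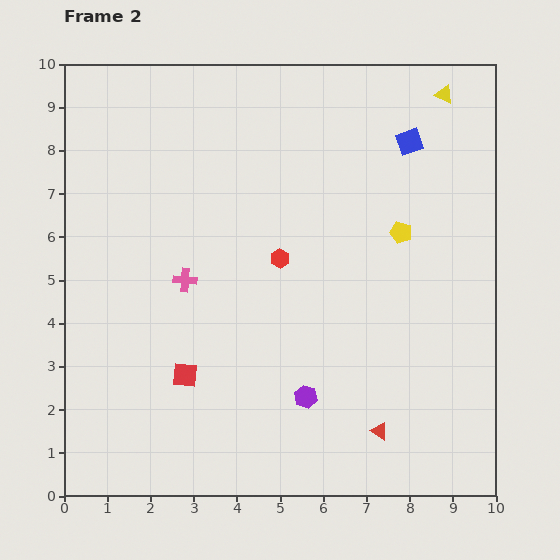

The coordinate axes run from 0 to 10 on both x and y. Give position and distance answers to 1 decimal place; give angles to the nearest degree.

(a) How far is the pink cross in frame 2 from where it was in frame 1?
3.3

The pink cross moved from (0.9, 7.7) to (2.8, 5.0), a distance of √(1.9² + 2.7²) ≈ 3.3.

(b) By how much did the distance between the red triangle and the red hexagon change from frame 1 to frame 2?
+2.9

Distance in frame 1: 1.7. Distance in frame 2: 4.6.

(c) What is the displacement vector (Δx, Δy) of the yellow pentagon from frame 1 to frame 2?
(-1.6, 1.1)

The yellow pentagon was at (9.4, 5.0) in frame 1 and (7.8, 6.1) in frame 2.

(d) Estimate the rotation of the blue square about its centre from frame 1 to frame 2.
33° counter-clockwise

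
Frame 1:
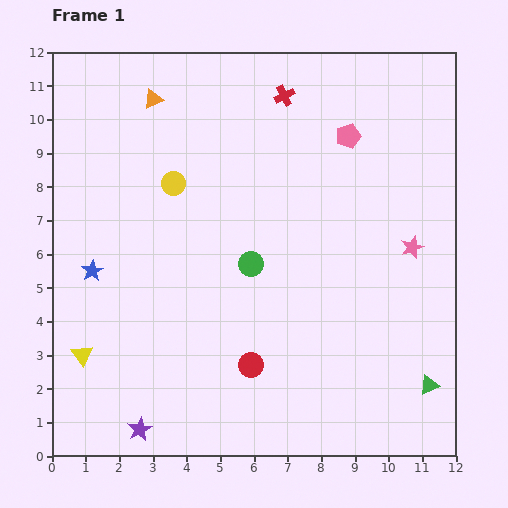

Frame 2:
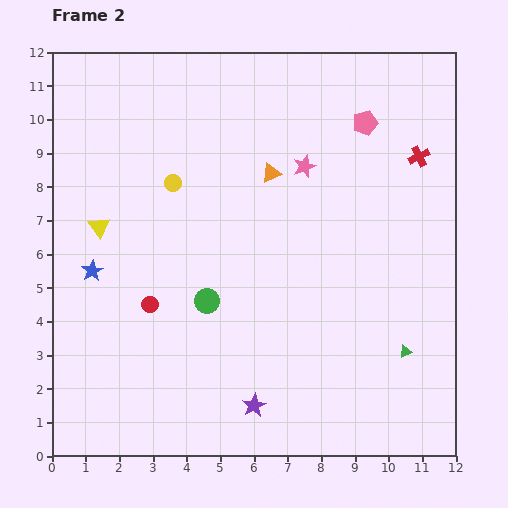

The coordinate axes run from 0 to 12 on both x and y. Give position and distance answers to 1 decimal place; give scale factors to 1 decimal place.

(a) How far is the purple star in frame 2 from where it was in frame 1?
3.5

The purple star moved from (2.6, 0.8) to (6.0, 1.5), a distance of √(3.4² + 0.7²) ≈ 3.5.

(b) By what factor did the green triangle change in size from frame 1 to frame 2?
0.6×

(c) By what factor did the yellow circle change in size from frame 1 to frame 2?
0.7×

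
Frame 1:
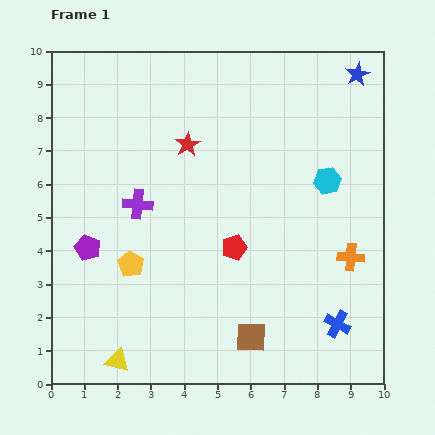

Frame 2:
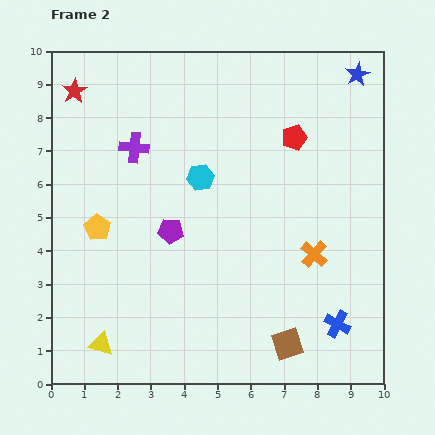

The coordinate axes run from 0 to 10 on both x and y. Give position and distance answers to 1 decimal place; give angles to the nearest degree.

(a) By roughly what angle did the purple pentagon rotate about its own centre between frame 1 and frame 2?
17° counter-clockwise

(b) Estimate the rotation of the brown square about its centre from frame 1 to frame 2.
21° counter-clockwise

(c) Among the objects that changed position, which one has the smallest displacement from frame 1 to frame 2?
the yellow triangle

(moved 0.7)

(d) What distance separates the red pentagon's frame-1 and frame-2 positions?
3.8

The red pentagon moved from (5.5, 4.1) to (7.3, 7.4), a distance of √(1.8² + 3.3²) ≈ 3.8.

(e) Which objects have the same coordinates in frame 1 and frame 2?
the blue cross, the blue star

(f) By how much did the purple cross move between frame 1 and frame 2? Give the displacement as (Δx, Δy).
(-0.1, 1.7)

The purple cross was at (2.6, 5.4) in frame 1 and (2.5, 7.1) in frame 2.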